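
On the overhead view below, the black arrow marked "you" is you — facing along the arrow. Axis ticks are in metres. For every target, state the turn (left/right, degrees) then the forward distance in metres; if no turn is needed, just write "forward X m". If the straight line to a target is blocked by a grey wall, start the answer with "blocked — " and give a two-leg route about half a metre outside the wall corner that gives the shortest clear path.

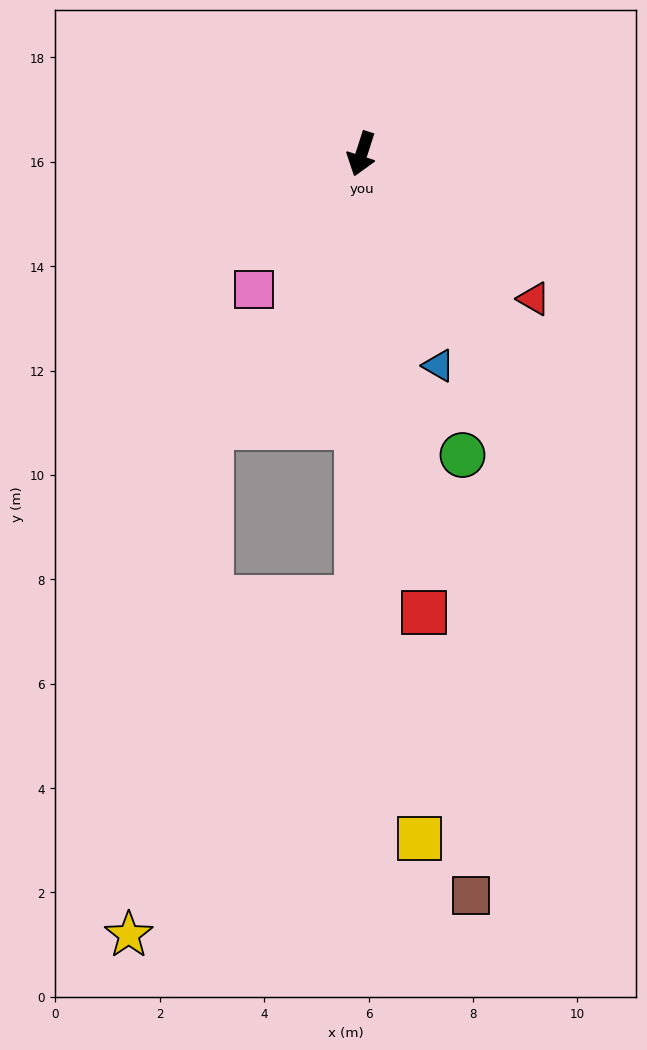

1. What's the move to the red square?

turn left 26°, forward 8.9 m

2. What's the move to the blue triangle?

turn left 38°, forward 4.3 m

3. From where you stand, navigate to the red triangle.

turn left 68°, forward 4.3 m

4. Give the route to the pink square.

turn right 21°, forward 3.3 m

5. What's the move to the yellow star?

blocked — turn left 17°, forward 8.5 m, then turn right 33°, forward 7.8 m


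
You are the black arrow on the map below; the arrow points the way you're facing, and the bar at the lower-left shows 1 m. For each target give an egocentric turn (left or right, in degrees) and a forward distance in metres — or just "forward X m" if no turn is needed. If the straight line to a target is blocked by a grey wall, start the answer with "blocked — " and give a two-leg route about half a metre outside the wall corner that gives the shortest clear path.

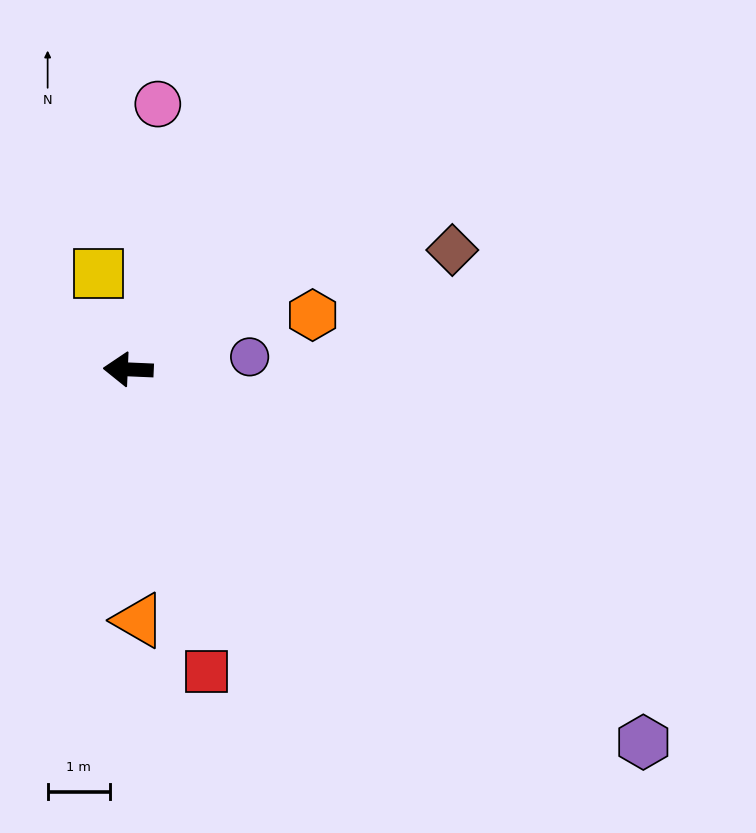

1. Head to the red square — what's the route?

turn left 107°, forward 5.0 m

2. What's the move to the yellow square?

turn right 70°, forward 1.6 m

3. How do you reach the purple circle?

turn right 172°, forward 2.0 m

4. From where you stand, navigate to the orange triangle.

turn left 95°, forward 4.0 m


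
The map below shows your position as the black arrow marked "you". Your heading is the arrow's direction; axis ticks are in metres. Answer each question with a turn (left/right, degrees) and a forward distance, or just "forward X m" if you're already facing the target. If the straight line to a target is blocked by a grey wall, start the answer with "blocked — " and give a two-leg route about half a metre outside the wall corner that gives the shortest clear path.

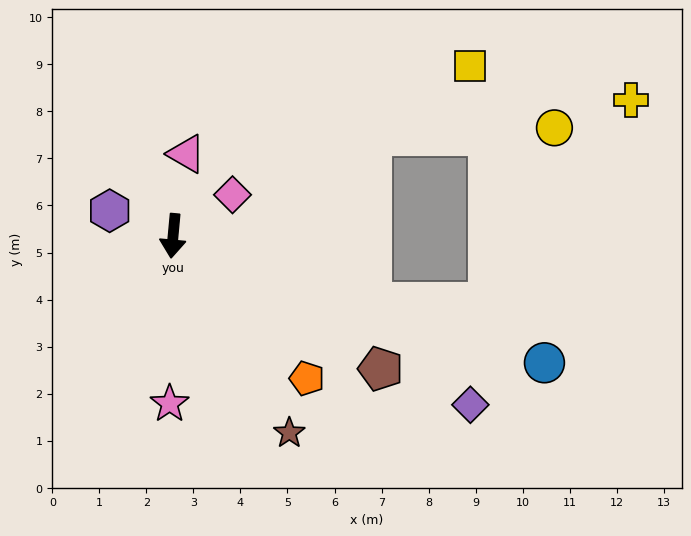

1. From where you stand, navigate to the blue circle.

turn left 76°, forward 8.3 m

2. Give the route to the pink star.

turn left 4°, forward 3.6 m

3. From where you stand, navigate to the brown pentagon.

turn left 63°, forward 5.2 m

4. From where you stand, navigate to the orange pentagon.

turn left 48°, forward 4.2 m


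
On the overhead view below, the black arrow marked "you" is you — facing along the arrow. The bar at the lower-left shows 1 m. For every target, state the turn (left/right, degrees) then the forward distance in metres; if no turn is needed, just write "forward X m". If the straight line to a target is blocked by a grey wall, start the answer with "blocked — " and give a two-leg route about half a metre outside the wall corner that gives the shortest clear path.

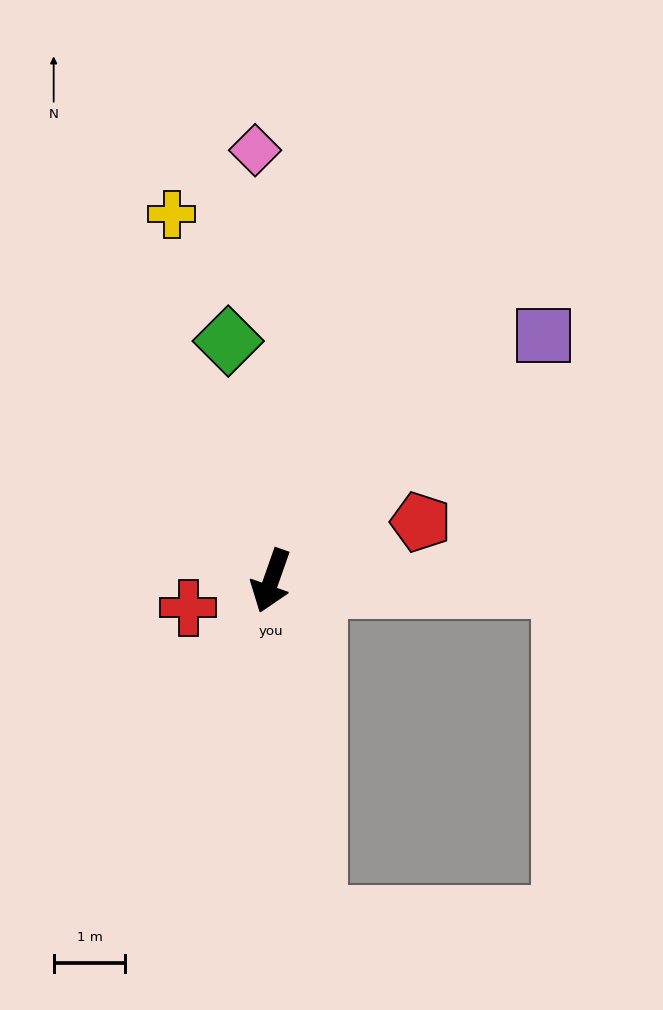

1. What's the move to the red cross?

turn right 53°, forward 1.2 m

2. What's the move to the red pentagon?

turn left 131°, forward 2.2 m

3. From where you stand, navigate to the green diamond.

turn right 150°, forward 3.4 m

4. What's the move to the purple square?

turn left 151°, forward 5.1 m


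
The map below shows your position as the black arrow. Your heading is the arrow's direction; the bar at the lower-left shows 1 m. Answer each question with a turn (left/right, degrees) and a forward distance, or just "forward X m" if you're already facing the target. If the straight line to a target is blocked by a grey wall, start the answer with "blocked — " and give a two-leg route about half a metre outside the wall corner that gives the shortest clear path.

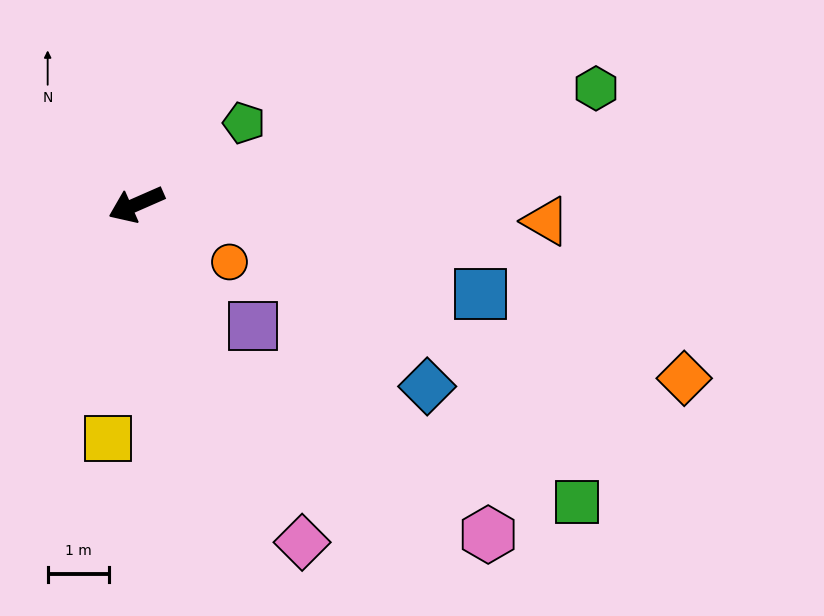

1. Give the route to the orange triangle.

turn left 154°, forward 6.7 m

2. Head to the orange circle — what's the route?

turn left 125°, forward 1.8 m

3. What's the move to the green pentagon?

turn right 167°, forward 2.2 m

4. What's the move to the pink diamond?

turn left 92°, forward 6.2 m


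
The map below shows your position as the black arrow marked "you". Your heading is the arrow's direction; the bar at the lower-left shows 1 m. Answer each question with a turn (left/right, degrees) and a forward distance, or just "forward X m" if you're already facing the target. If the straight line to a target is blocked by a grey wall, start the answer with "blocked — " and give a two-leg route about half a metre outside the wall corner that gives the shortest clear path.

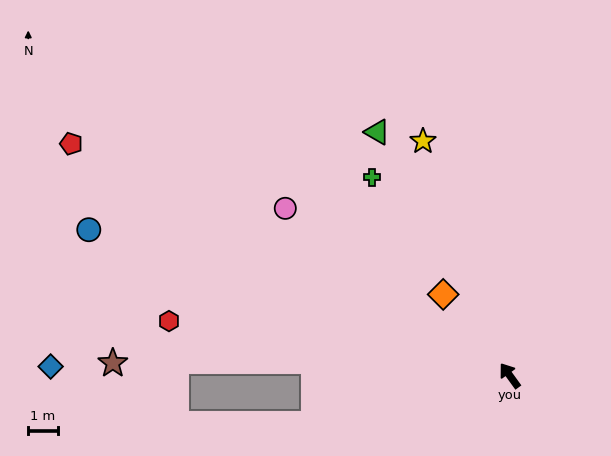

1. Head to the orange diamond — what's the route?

turn left 3°, forward 3.5 m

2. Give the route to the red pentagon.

turn left 26°, forward 16.7 m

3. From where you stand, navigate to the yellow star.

turn right 16°, forward 8.4 m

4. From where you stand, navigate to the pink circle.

turn left 17°, forward 9.4 m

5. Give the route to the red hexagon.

turn left 45°, forward 11.6 m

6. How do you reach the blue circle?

turn left 35°, forward 15.0 m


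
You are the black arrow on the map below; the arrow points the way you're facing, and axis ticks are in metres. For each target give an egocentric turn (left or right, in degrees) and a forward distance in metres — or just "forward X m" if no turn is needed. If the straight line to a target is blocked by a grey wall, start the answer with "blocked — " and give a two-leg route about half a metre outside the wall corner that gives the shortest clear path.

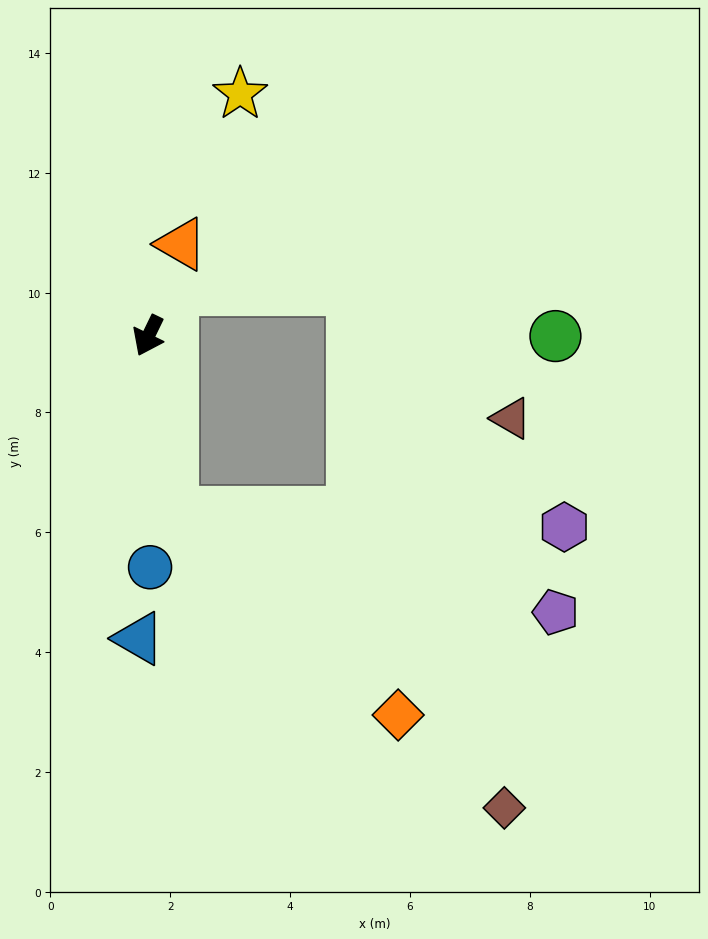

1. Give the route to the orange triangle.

turn right 174°, forward 1.6 m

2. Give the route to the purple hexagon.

blocked — turn left 34°, forward 3.0 m, then turn left 80°, forward 6.5 m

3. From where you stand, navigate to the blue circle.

turn left 26°, forward 3.9 m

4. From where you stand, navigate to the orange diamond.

blocked — turn left 34°, forward 3.0 m, then turn left 40°, forward 5.0 m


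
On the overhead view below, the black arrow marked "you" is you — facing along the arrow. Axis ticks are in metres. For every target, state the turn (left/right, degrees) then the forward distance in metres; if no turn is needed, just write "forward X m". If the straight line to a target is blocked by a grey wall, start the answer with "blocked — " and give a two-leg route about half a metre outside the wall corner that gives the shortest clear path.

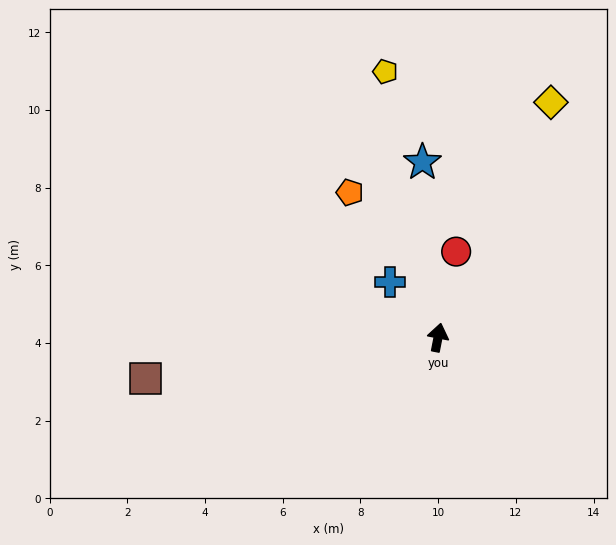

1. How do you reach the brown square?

turn left 109°, forward 7.6 m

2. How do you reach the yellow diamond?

turn right 15°, forward 6.7 m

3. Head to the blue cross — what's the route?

turn left 52°, forward 1.9 m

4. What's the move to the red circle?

forward 2.3 m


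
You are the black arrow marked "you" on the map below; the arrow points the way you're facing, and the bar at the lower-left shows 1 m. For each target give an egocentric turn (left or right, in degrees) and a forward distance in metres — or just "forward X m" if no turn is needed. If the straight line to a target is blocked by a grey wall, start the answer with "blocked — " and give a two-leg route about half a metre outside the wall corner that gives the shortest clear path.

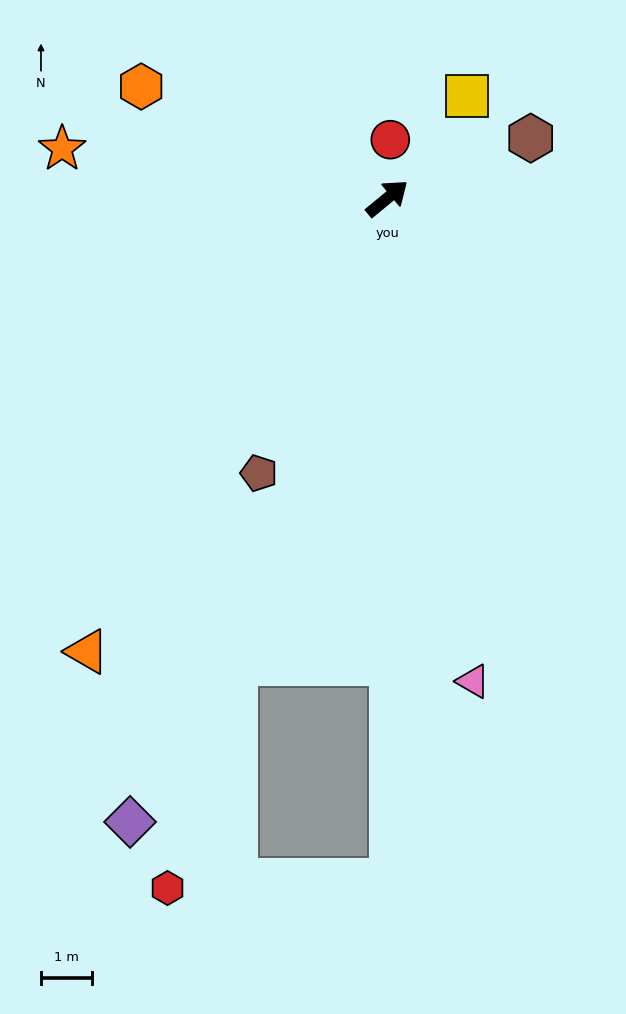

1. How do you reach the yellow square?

turn left 12°, forward 2.5 m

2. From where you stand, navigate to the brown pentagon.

turn right 155°, forward 5.9 m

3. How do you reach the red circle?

turn left 47°, forward 1.1 m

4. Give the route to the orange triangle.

turn right 163°, forward 10.6 m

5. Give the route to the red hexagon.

turn right 147°, forward 14.2 m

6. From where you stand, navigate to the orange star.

turn left 132°, forward 6.4 m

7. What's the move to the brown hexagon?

turn right 17°, forward 3.0 m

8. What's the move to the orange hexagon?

turn left 116°, forward 5.3 m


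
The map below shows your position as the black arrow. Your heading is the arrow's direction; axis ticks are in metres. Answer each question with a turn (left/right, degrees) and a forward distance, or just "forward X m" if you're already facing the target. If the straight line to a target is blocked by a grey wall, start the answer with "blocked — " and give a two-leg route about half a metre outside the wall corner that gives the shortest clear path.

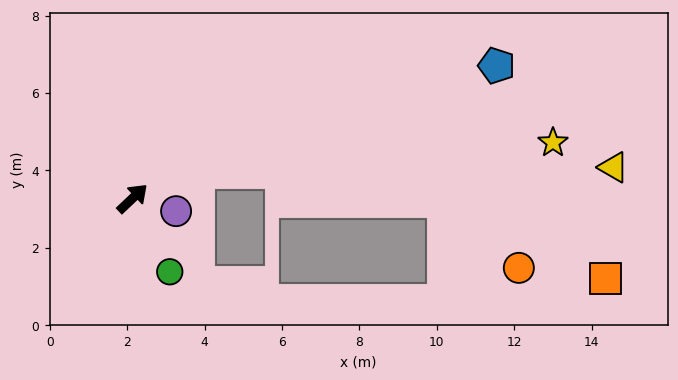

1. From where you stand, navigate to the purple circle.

turn right 60°, forward 1.2 m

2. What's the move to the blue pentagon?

turn right 23°, forward 10.0 m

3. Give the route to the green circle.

turn right 107°, forward 2.1 m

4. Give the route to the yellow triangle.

blocked — turn right 22°, forward 1.8 m, then turn right 21°, forward 10.7 m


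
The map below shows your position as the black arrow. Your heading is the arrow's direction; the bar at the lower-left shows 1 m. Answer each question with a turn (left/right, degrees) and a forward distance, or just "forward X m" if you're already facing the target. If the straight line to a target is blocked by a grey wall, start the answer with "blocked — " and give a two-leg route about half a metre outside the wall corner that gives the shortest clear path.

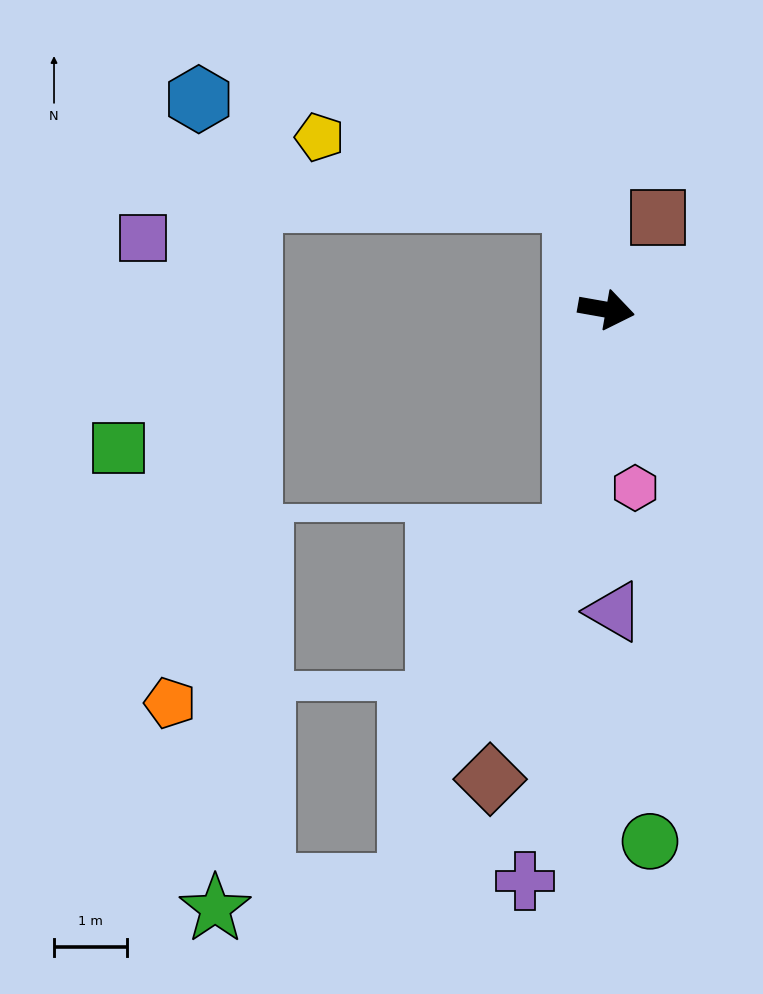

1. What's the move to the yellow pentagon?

blocked — turn left 117°, forward 1.6 m, then turn left 59°, forward 3.6 m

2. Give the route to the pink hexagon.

turn right 71°, forward 2.5 m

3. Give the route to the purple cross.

turn right 88°, forward 7.9 m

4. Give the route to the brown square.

turn left 71°, forward 1.5 m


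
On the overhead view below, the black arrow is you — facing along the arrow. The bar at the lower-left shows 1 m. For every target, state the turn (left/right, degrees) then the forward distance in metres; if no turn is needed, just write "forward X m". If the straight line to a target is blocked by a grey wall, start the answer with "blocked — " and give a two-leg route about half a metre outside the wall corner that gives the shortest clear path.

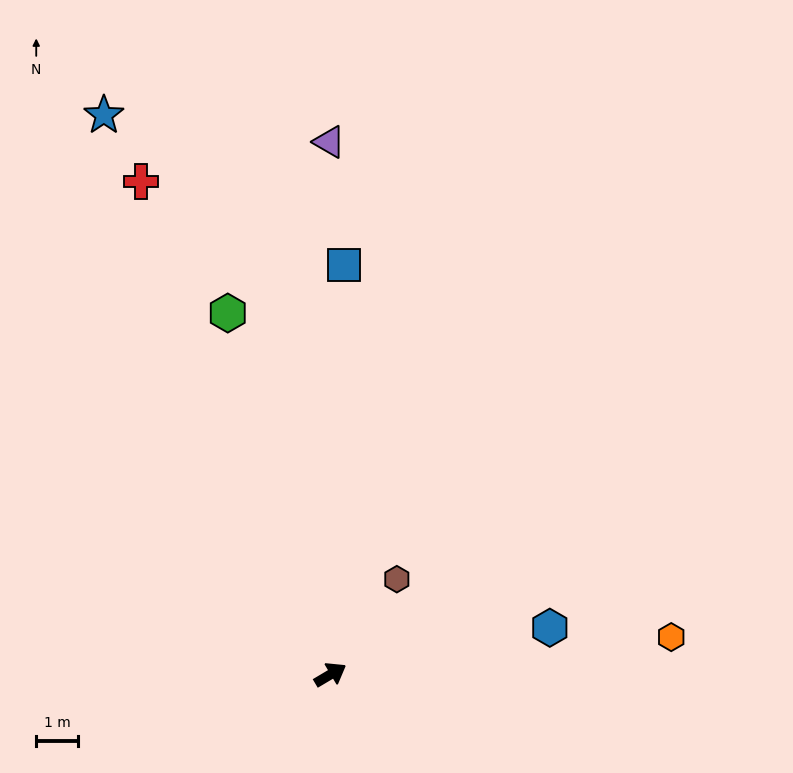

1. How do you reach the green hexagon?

turn left 75°, forward 9.0 m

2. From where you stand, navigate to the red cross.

turn left 80°, forward 12.6 m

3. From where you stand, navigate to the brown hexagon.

turn left 24°, forward 2.8 m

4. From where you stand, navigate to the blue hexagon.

turn right 19°, forward 5.3 m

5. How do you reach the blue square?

turn left 57°, forward 9.8 m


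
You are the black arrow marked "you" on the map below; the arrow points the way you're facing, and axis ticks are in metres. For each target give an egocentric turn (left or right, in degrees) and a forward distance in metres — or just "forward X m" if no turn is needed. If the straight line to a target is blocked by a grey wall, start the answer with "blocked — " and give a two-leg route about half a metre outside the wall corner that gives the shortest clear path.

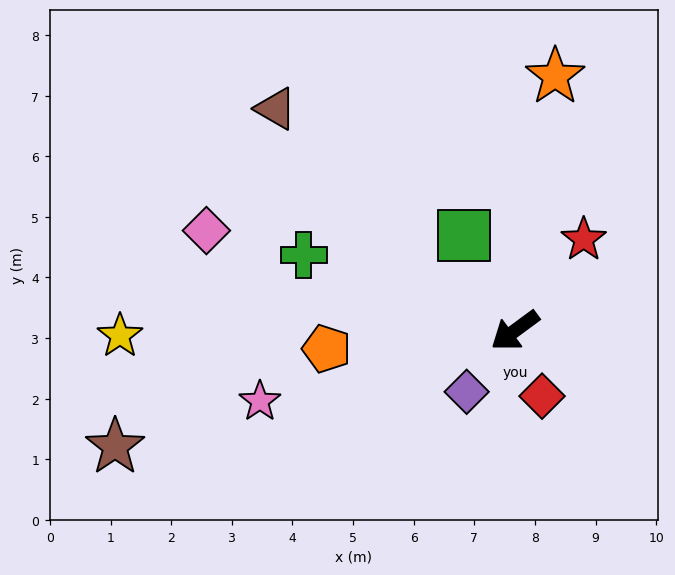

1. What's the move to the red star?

turn right 163°, forward 1.9 m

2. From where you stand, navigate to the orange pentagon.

turn right 31°, forward 3.1 m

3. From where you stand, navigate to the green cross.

turn right 56°, forward 3.7 m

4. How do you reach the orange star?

turn right 135°, forward 4.2 m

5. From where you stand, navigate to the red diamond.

turn left 76°, forward 1.2 m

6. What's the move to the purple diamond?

turn left 15°, forward 1.3 m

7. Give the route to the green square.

turn right 98°, forward 1.8 m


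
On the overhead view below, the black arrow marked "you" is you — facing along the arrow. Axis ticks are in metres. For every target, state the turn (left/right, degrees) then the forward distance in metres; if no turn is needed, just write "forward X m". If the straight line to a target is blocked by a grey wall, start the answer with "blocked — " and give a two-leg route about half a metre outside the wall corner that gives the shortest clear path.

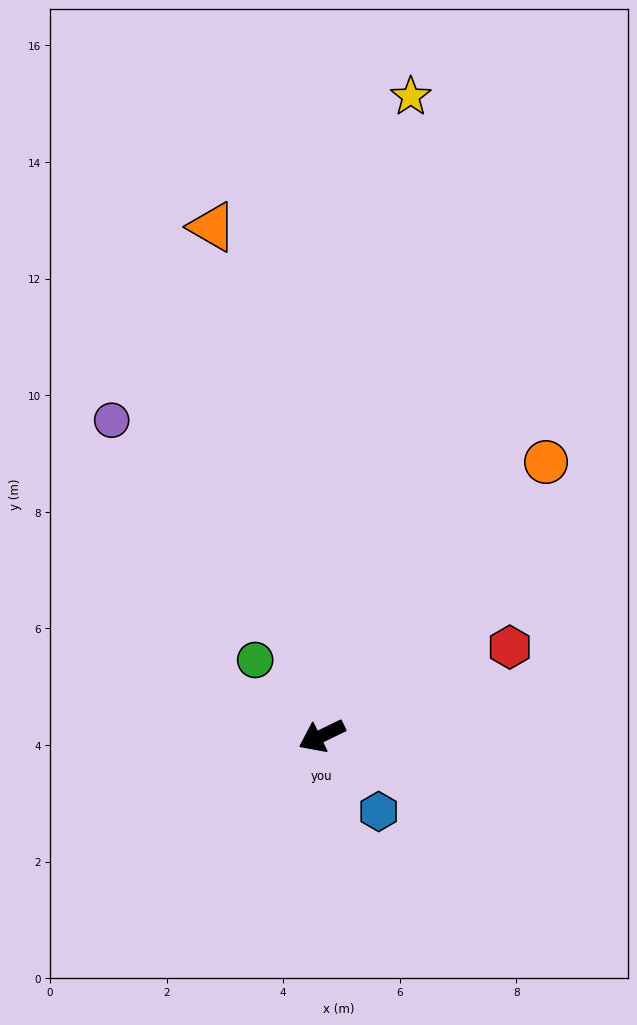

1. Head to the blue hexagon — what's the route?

turn left 101°, forward 1.6 m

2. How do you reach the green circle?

turn right 75°, forward 1.7 m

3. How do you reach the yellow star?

turn right 124°, forward 11.1 m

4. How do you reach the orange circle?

turn right 155°, forward 6.1 m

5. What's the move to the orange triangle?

turn right 104°, forward 8.9 m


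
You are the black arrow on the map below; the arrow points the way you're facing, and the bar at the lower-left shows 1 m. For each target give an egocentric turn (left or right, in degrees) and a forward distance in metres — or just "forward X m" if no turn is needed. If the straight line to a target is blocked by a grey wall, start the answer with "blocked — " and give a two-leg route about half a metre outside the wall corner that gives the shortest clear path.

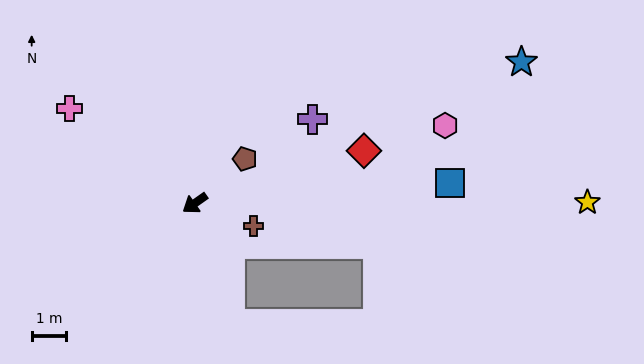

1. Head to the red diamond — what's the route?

turn left 162°, forward 5.1 m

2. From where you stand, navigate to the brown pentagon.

turn right 174°, forward 1.9 m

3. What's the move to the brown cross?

turn left 123°, forward 1.8 m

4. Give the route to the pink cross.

turn right 72°, forward 4.5 m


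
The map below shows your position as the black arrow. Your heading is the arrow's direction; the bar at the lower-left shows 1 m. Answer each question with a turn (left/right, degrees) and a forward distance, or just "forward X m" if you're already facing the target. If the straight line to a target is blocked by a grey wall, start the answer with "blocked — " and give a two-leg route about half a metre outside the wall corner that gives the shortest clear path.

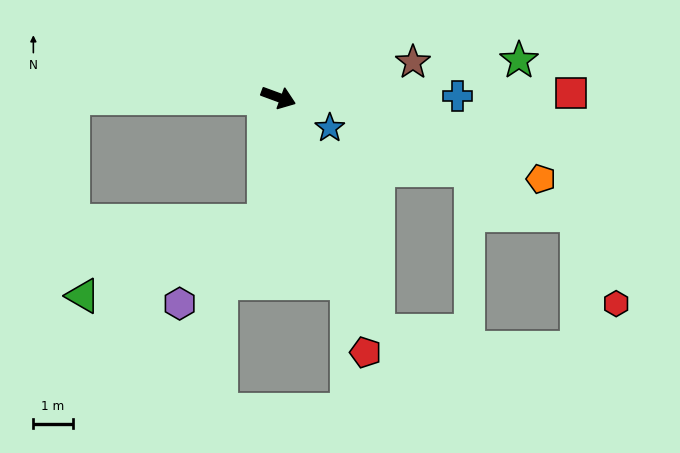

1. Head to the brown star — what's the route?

turn left 35°, forward 3.5 m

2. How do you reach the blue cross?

turn left 21°, forward 4.5 m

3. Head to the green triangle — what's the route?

blocked — turn right 76°, forward 3.1 m, then turn right 61°, forward 5.0 m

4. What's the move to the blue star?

turn right 11°, forward 1.5 m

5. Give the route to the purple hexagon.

blocked — turn right 76°, forward 3.1 m, then turn right 39°, forward 3.0 m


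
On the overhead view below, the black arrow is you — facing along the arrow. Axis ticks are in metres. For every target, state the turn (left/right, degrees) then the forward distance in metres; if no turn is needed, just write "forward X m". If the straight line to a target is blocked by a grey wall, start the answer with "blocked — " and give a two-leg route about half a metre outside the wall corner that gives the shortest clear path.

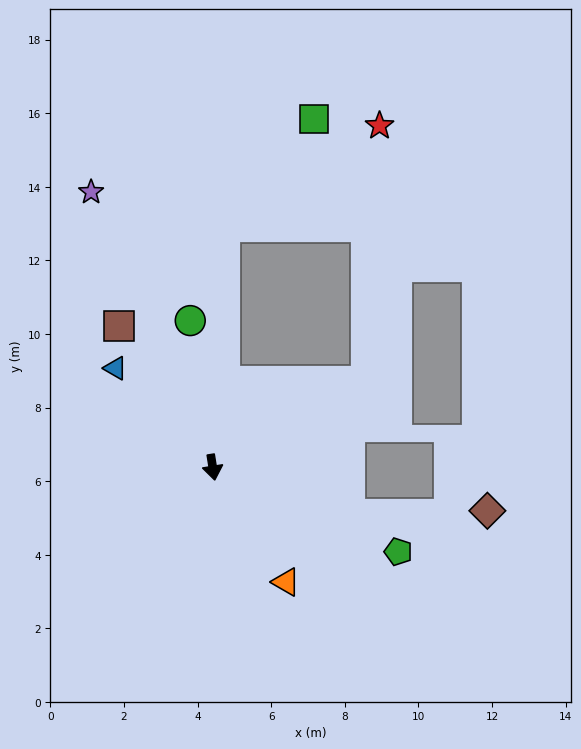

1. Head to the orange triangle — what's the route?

turn left 24°, forward 3.7 m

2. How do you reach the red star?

blocked — turn left 168°, forward 6.6 m, then turn right 54°, forward 5.0 m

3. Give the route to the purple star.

turn right 165°, forward 8.2 m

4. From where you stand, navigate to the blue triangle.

turn right 145°, forward 3.8 m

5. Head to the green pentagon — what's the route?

turn left 56°, forward 5.5 m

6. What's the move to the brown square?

turn right 155°, forward 4.6 m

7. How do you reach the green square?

blocked — turn left 168°, forward 6.6 m, then turn right 37°, forward 3.8 m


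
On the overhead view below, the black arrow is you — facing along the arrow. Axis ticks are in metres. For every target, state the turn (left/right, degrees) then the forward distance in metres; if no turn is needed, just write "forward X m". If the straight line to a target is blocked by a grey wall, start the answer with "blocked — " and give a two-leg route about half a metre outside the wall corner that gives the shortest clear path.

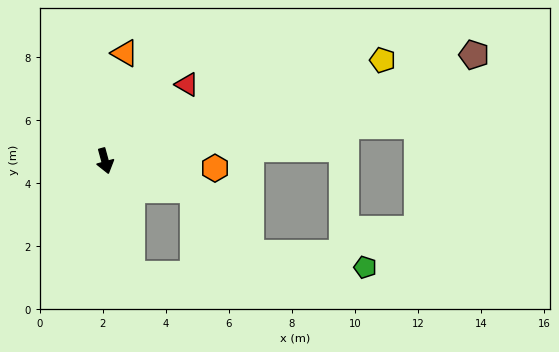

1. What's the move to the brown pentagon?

turn left 91°, forward 12.2 m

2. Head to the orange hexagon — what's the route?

turn left 71°, forward 3.5 m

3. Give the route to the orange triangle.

turn left 154°, forward 3.5 m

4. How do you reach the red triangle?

turn left 118°, forward 3.6 m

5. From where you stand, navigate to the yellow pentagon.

turn left 95°, forward 9.4 m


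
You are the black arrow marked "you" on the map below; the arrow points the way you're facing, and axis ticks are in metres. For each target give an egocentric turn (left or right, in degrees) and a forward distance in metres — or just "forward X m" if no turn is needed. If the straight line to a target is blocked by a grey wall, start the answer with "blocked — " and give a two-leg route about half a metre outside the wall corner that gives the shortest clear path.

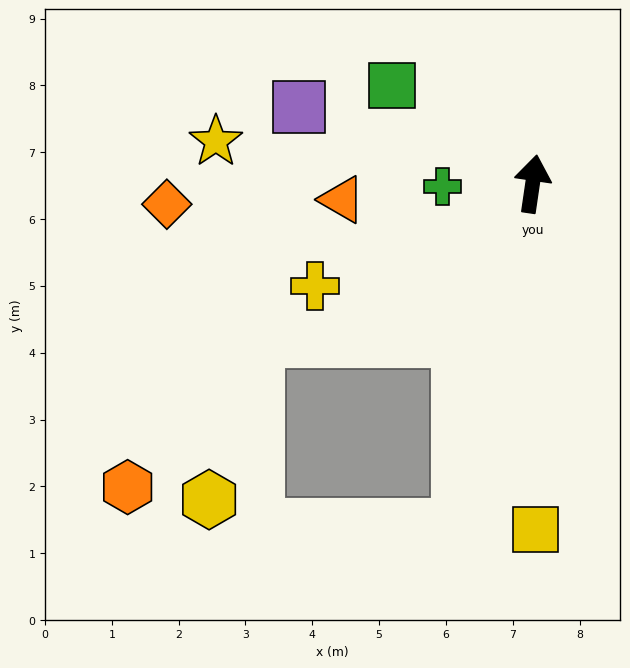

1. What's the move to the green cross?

turn left 100°, forward 1.4 m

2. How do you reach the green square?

turn left 63°, forward 2.6 m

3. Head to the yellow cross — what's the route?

turn left 123°, forward 3.6 m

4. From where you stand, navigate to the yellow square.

turn right 171°, forward 5.2 m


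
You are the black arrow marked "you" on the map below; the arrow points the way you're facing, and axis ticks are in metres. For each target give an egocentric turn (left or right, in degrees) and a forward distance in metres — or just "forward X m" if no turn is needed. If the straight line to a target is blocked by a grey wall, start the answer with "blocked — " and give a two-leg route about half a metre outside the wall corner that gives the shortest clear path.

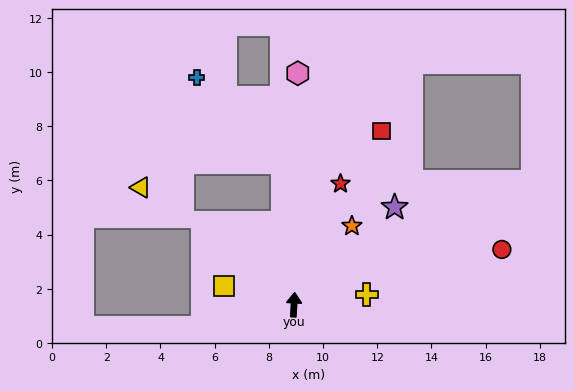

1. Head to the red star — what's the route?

turn right 18°, forward 4.8 m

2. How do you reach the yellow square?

turn left 78°, forward 2.7 m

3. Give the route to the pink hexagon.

turn left 2°, forward 8.5 m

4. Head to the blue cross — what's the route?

blocked — turn left 8°, forward 5.3 m, then turn left 40°, forward 4.4 m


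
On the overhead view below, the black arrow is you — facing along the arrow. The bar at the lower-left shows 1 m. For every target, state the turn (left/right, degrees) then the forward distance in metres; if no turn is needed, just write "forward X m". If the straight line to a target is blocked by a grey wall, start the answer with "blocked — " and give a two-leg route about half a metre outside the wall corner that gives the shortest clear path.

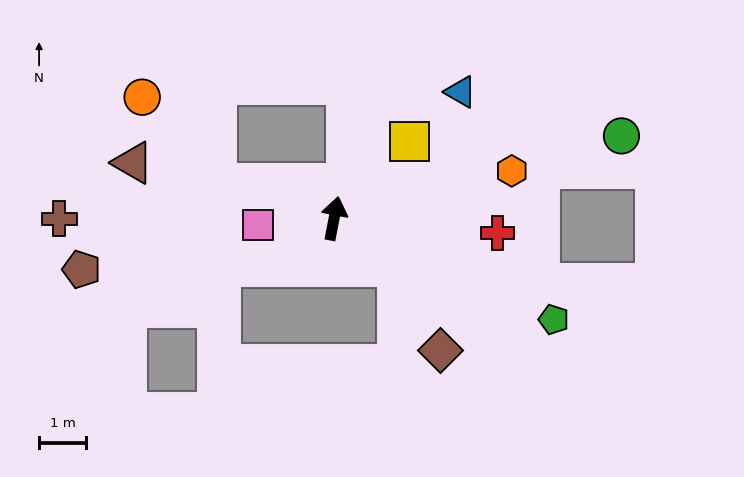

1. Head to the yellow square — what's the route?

turn right 34°, forward 2.3 m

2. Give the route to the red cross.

turn right 84°, forward 3.5 m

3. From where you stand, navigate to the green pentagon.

turn right 104°, forward 5.1 m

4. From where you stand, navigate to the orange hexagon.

turn right 64°, forward 3.9 m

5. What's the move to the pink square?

turn left 106°, forward 1.6 m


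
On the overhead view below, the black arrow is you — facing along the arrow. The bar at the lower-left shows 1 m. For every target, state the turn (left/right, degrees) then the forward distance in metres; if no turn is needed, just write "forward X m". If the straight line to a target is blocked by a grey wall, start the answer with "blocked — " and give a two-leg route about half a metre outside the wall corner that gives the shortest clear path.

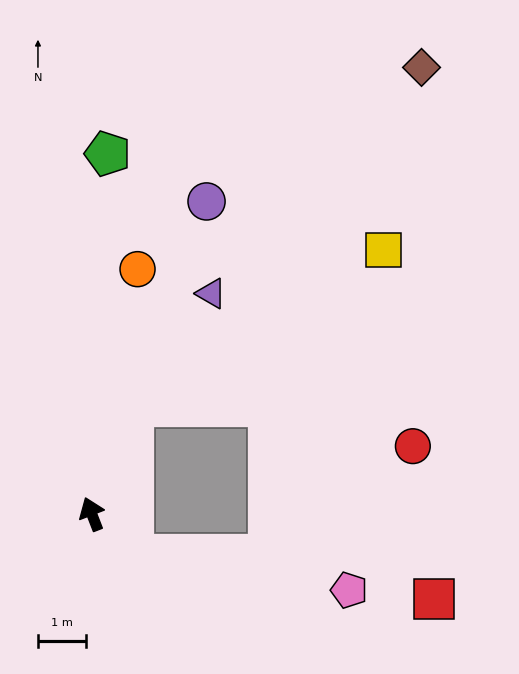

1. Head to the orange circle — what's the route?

turn right 32°, forward 5.2 m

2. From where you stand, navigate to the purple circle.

turn right 41°, forward 6.9 m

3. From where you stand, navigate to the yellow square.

blocked — turn right 42°, forward 2.4 m, then turn right 37°, forward 6.1 m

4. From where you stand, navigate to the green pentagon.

turn right 24°, forward 7.5 m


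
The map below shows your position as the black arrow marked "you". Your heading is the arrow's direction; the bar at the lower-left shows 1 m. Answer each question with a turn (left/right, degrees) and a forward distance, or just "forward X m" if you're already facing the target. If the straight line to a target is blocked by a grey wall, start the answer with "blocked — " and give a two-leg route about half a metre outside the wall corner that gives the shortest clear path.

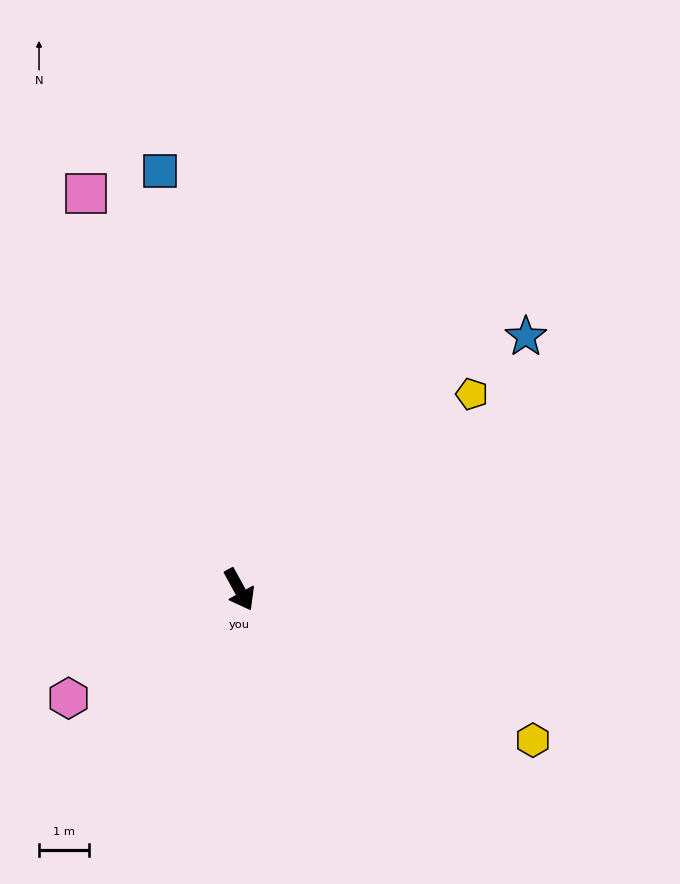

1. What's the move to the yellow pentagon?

turn left 101°, forward 6.1 m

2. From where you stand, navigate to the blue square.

turn left 162°, forward 8.6 m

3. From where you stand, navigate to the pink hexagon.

turn right 86°, forward 4.1 m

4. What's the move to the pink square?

turn left 172°, forward 8.5 m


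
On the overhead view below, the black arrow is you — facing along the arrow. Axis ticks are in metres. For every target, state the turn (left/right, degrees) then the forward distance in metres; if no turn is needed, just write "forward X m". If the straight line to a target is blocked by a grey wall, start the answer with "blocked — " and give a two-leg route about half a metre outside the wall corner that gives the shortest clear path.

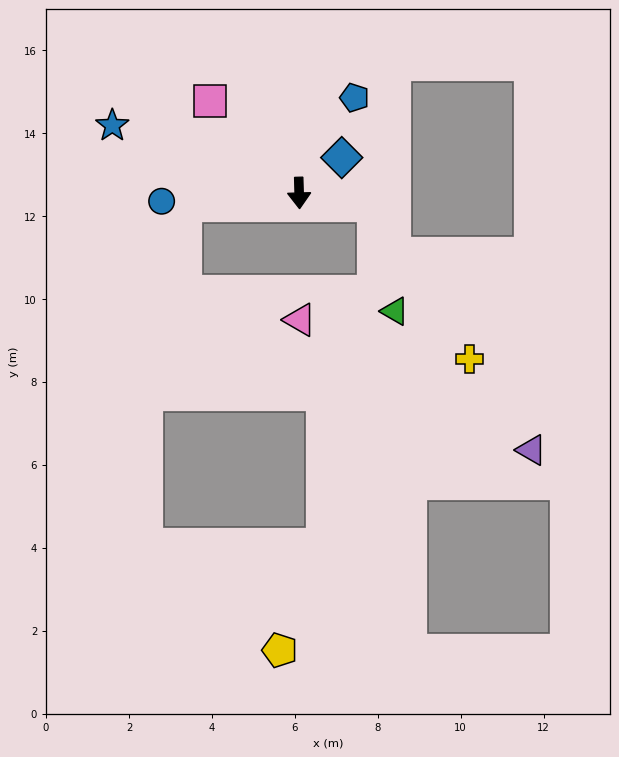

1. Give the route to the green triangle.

blocked — turn left 80°, forward 1.8 m, then turn right 71°, forward 2.6 m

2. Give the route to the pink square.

turn right 138°, forward 3.1 m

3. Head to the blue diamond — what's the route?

turn left 128°, forward 1.3 m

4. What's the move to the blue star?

turn right 111°, forward 4.8 m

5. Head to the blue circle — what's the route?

turn right 88°, forward 3.3 m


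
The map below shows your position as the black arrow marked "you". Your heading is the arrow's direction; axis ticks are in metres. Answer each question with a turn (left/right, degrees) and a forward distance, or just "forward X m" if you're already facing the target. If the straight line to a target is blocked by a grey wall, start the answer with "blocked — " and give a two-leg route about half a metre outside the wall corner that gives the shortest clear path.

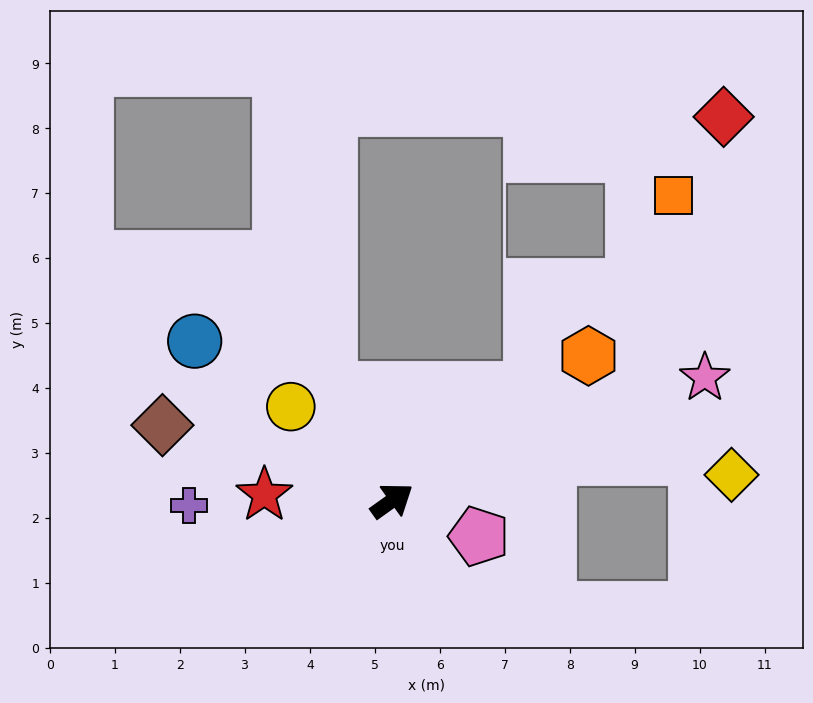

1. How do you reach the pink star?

turn right 14°, forward 5.2 m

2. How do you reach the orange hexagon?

forward 3.8 m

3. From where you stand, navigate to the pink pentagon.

turn right 58°, forward 1.4 m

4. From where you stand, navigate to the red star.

turn left 142°, forward 2.0 m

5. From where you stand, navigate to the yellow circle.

turn left 102°, forward 2.1 m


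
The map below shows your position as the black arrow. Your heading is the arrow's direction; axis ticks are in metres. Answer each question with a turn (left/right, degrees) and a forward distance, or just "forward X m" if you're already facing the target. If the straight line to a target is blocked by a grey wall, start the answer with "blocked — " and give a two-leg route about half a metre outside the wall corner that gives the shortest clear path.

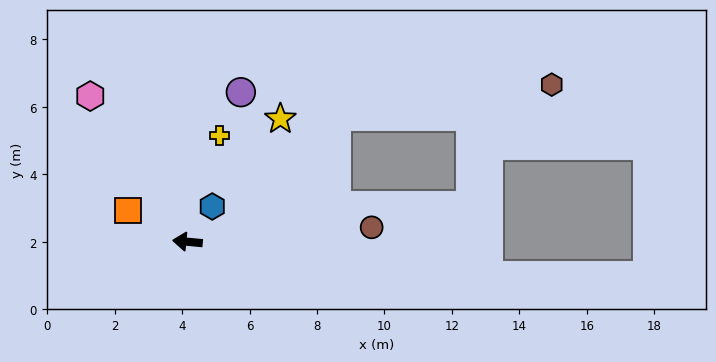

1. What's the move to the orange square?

turn right 22°, forward 2.0 m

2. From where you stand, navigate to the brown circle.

turn right 170°, forward 5.5 m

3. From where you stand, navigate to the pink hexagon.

turn right 51°, forward 5.2 m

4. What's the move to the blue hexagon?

turn right 120°, forward 1.3 m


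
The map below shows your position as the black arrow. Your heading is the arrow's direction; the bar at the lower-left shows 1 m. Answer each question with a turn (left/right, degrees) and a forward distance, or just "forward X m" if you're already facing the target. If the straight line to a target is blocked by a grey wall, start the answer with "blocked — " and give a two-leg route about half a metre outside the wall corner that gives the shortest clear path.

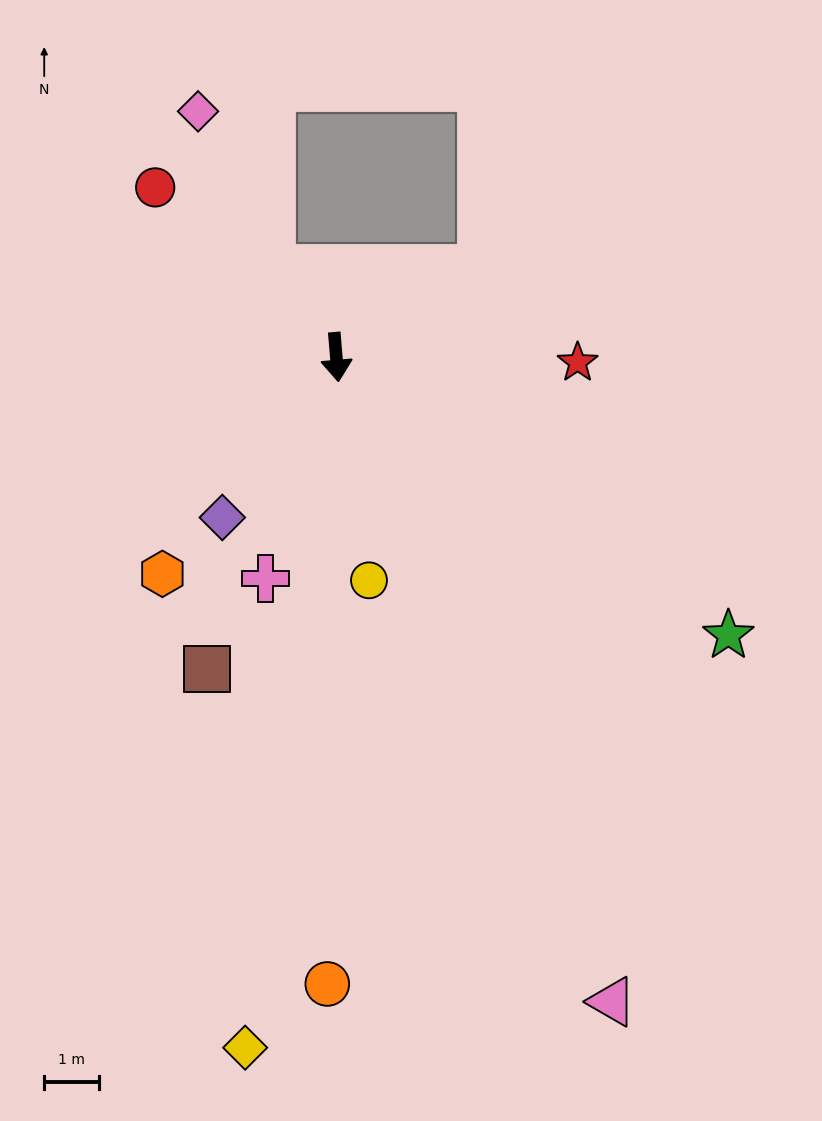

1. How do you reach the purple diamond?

turn right 40°, forward 3.6 m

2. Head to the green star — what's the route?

turn left 50°, forward 8.7 m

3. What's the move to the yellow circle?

turn left 3°, forward 4.1 m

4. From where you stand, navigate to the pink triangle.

turn left 18°, forward 12.7 m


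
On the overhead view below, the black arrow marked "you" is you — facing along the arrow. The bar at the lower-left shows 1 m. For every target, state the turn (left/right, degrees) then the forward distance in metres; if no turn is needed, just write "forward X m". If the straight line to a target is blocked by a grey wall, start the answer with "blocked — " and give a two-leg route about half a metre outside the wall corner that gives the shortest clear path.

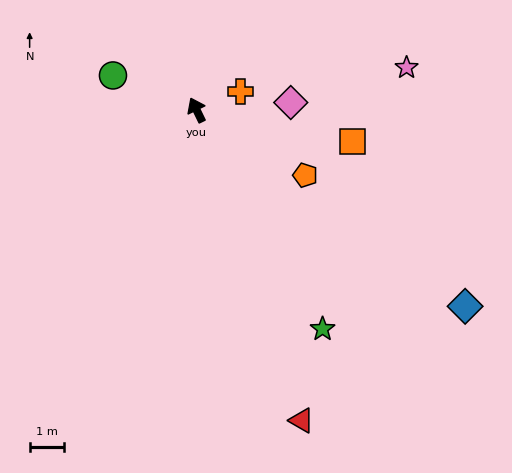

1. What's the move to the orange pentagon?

turn right 147°, forward 3.7 m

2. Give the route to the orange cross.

turn right 93°, forward 1.4 m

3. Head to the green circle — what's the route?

turn left 42°, forward 2.6 m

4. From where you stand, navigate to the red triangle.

turn left 173°, forward 9.6 m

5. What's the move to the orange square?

turn right 127°, forward 4.6 m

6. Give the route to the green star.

turn right 176°, forward 7.4 m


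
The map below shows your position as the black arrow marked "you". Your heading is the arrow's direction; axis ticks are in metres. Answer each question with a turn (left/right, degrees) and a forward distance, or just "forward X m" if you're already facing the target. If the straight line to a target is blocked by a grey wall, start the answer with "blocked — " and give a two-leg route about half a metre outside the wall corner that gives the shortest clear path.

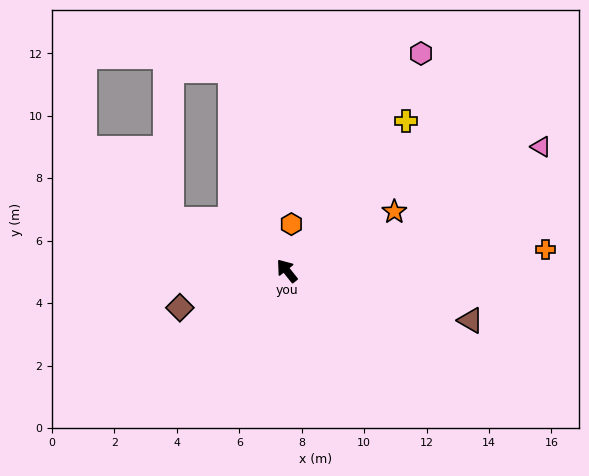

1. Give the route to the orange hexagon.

turn right 44°, forward 1.5 m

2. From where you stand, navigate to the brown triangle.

turn right 144°, forward 6.1 m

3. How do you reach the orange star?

turn right 100°, forward 3.9 m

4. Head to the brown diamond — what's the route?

turn left 71°, forward 3.6 m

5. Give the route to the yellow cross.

turn right 77°, forward 6.1 m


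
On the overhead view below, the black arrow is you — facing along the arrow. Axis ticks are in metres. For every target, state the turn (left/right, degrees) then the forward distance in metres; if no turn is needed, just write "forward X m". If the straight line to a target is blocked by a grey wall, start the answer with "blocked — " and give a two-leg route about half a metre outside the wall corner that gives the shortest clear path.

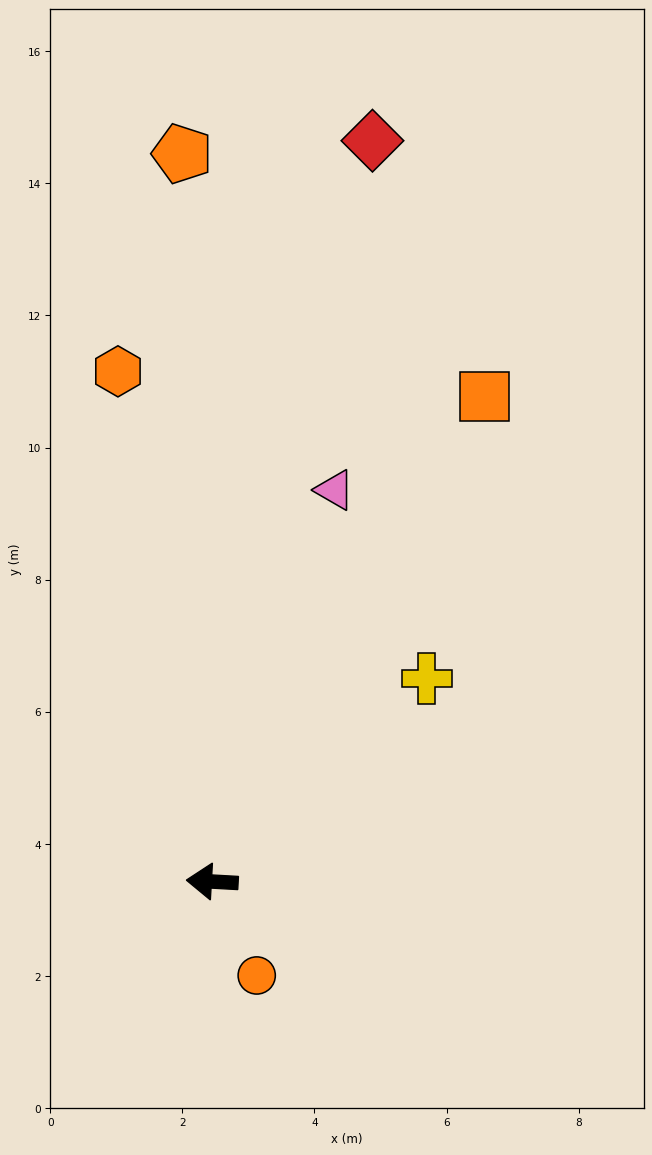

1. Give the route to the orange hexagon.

turn right 76°, forward 7.9 m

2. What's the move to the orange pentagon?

turn right 84°, forward 11.0 m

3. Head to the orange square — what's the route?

turn right 116°, forward 8.4 m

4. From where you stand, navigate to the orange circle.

turn left 119°, forward 1.6 m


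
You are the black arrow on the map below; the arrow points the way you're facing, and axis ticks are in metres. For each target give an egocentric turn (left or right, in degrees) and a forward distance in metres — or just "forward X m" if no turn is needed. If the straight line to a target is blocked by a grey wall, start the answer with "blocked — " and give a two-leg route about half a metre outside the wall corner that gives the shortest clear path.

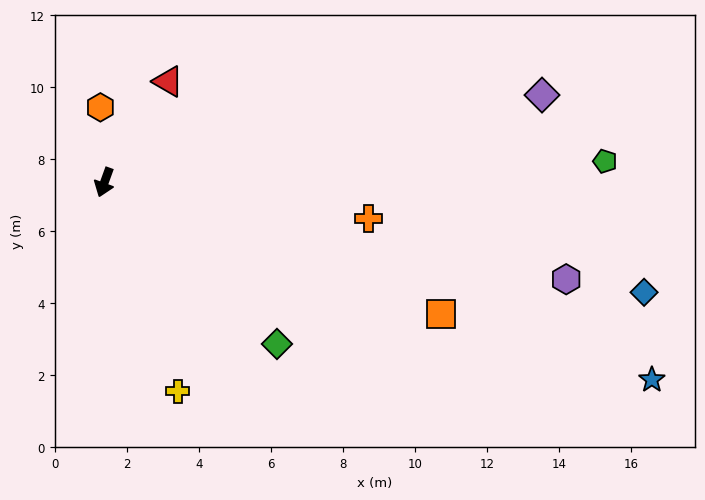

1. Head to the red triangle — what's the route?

turn left 168°, forward 3.3 m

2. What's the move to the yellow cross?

turn left 39°, forward 6.1 m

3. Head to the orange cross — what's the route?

turn left 102°, forward 7.4 m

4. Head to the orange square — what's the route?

turn left 89°, forward 10.0 m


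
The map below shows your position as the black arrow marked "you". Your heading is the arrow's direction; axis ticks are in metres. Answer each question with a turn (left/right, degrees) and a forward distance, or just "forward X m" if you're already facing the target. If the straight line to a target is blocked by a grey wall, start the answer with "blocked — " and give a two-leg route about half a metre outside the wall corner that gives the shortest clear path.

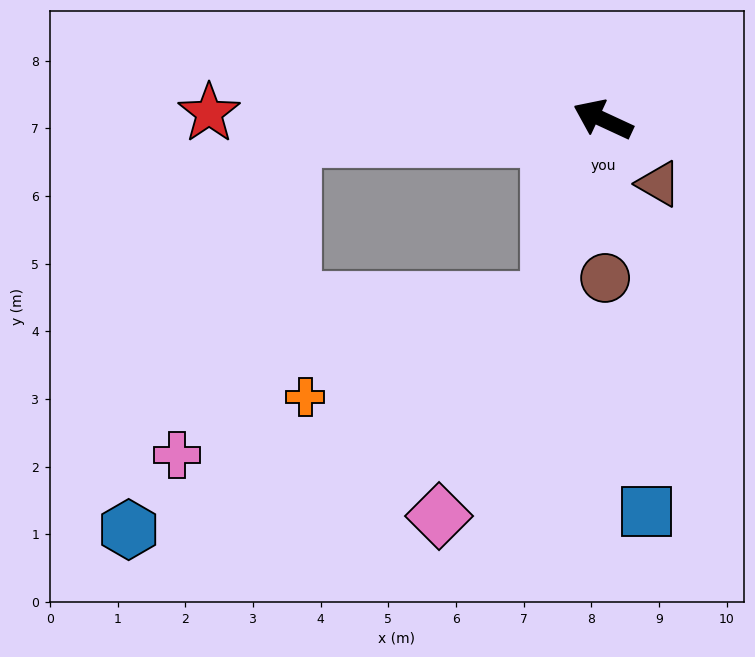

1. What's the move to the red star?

turn left 24°, forward 5.8 m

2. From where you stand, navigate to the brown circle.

turn left 116°, forward 2.3 m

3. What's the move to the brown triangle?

turn left 156°, forward 1.3 m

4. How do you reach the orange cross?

blocked — turn left 99°, forward 2.8 m, then turn right 53°, forward 3.9 m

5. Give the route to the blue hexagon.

blocked — turn left 99°, forward 2.8 m, then turn right 46°, forward 7.1 m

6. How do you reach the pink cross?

blocked — turn left 28°, forward 4.6 m, then turn left 67°, forward 5.0 m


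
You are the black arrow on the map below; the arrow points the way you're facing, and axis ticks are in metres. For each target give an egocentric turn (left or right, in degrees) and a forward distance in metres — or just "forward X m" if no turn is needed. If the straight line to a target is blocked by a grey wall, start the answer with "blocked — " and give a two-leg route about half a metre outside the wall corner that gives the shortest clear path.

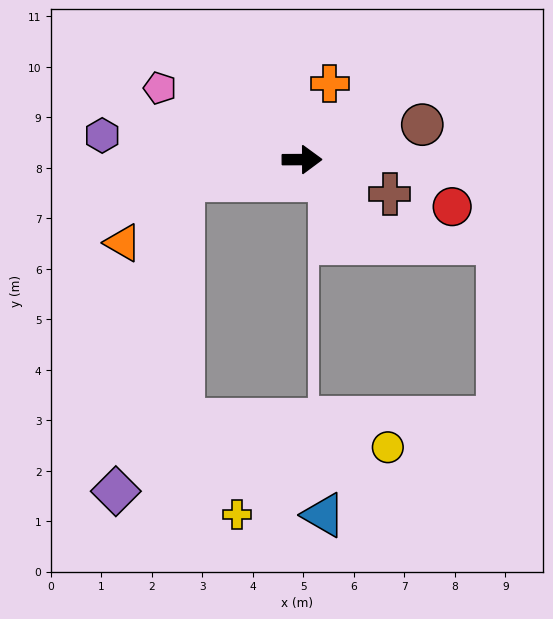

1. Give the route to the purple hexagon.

turn left 173°, forward 4.0 m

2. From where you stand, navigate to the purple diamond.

blocked — turn right 170°, forward 2.4 m, then turn left 67°, forward 6.3 m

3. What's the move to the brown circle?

turn left 16°, forward 2.5 m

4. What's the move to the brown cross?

turn right 22°, forward 1.9 m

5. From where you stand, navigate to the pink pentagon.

turn left 153°, forward 3.2 m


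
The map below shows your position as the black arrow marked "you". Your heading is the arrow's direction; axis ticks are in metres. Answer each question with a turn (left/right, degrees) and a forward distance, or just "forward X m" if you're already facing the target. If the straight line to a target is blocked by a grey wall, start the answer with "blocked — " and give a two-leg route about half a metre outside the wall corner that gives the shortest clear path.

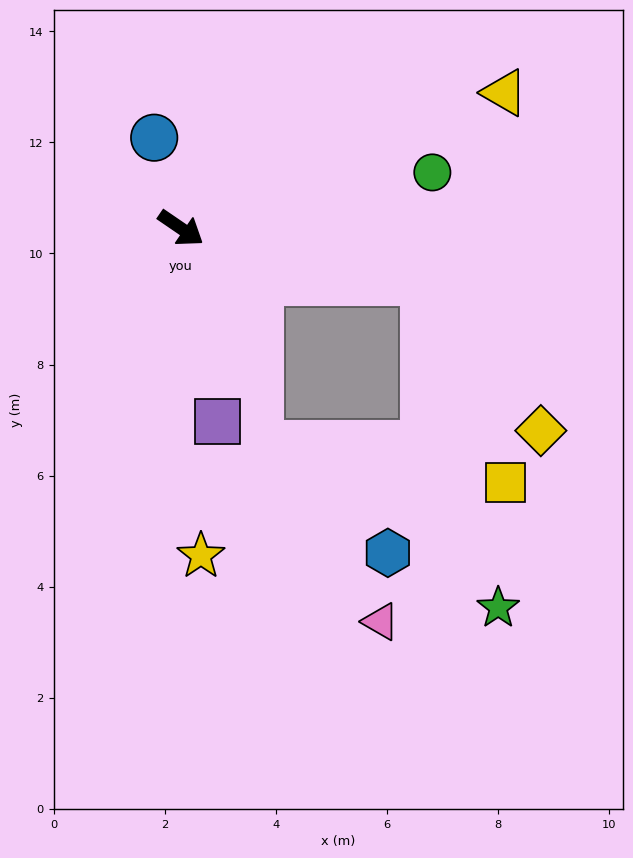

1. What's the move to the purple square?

turn right 45°, forward 3.5 m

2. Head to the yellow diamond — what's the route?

blocked — turn left 22°, forward 4.5 m, then turn right 39°, forward 3.4 m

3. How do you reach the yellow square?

blocked — turn left 22°, forward 4.5 m, then turn right 56°, forward 3.9 m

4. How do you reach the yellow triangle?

turn left 57°, forward 6.3 m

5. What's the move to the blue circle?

turn left 141°, forward 1.7 m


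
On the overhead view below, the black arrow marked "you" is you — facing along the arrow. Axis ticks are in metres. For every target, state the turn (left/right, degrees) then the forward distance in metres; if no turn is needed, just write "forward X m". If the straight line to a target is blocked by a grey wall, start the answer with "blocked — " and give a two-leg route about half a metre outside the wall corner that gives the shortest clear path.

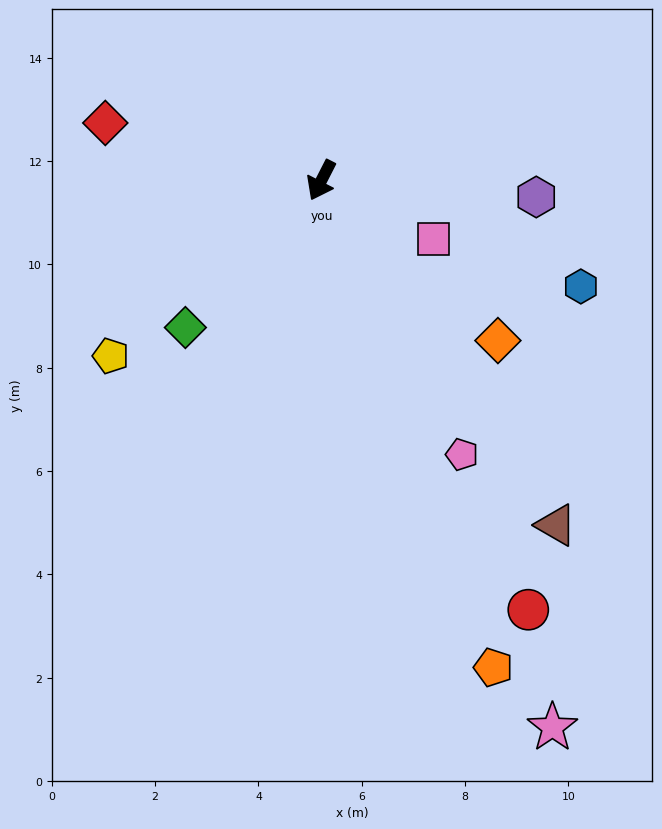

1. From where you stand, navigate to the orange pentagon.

turn left 47°, forward 10.0 m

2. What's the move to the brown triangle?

turn left 61°, forward 8.1 m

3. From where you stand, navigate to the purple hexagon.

turn left 113°, forward 4.2 m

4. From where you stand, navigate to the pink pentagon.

turn left 54°, forward 6.0 m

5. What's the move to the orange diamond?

turn left 75°, forward 4.6 m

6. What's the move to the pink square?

turn left 89°, forward 2.4 m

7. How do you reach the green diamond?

turn right 16°, forward 3.9 m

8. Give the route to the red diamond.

turn right 78°, forward 4.3 m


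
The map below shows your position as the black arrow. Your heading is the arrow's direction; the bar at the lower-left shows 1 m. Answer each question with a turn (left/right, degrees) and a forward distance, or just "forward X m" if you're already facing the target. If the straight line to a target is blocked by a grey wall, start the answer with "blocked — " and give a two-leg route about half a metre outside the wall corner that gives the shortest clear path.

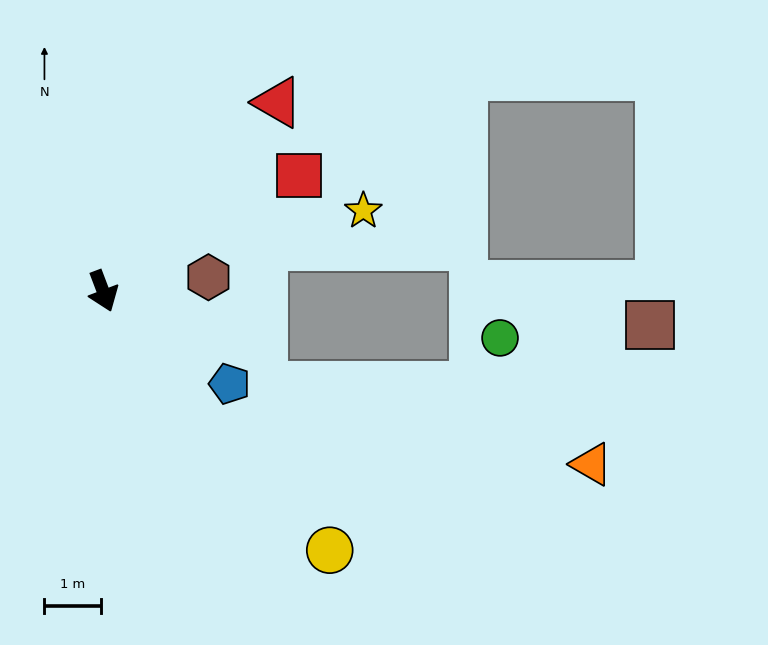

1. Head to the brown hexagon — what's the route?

turn left 77°, forward 1.9 m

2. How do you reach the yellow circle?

turn left 20°, forward 6.1 m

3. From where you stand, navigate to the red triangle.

turn left 116°, forward 4.5 m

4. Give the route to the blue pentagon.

turn left 33°, forward 2.8 m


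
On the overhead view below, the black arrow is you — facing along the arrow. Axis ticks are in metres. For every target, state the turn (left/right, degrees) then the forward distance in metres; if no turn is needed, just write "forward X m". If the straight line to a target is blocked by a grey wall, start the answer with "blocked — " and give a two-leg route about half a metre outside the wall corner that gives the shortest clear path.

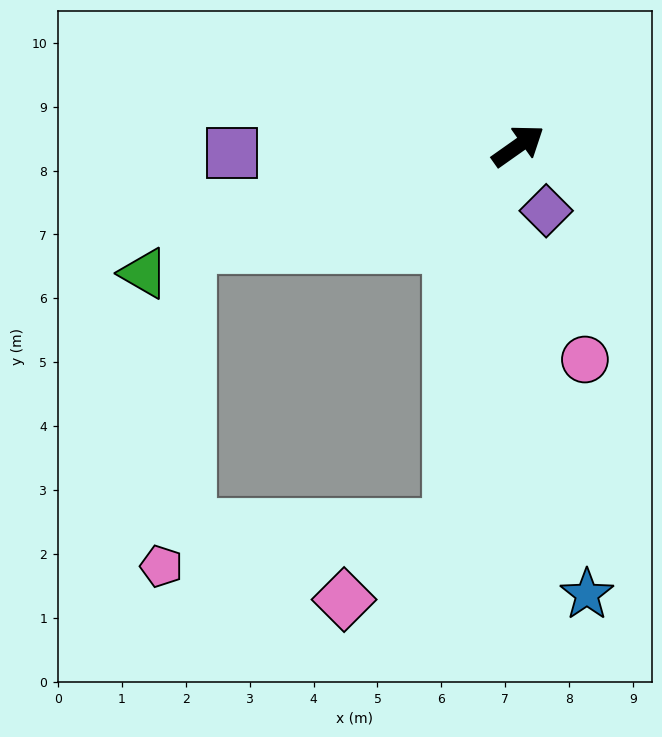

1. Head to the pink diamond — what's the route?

blocked — turn right 135°, forward 6.0 m, then turn right 46°, forward 2.0 m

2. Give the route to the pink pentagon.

blocked — turn left 162°, forward 5.4 m, then turn left 68°, forward 5.0 m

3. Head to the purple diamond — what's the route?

turn right 102°, forward 1.1 m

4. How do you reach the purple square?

turn left 146°, forward 4.5 m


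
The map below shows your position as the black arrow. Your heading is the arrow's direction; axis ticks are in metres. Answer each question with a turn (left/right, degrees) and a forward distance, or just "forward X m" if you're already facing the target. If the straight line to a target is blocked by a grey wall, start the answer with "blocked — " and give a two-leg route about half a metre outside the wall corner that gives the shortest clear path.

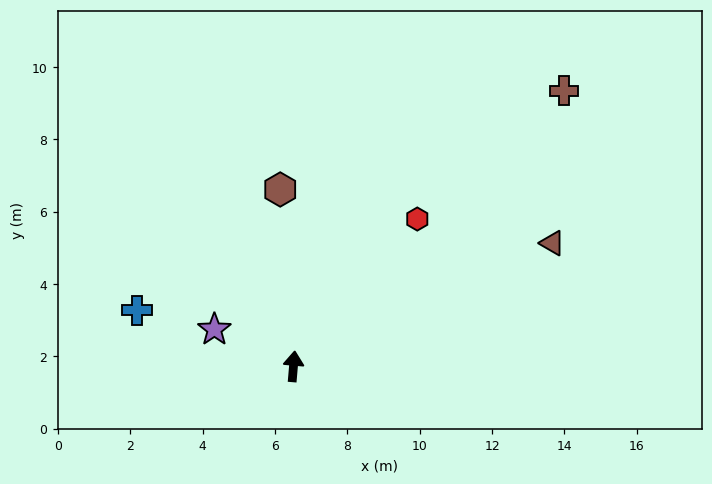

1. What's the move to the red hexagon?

turn right 35°, forward 5.3 m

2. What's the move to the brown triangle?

turn right 60°, forward 7.9 m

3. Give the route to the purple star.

turn left 70°, forward 2.4 m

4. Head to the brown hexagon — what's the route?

turn left 9°, forward 4.9 m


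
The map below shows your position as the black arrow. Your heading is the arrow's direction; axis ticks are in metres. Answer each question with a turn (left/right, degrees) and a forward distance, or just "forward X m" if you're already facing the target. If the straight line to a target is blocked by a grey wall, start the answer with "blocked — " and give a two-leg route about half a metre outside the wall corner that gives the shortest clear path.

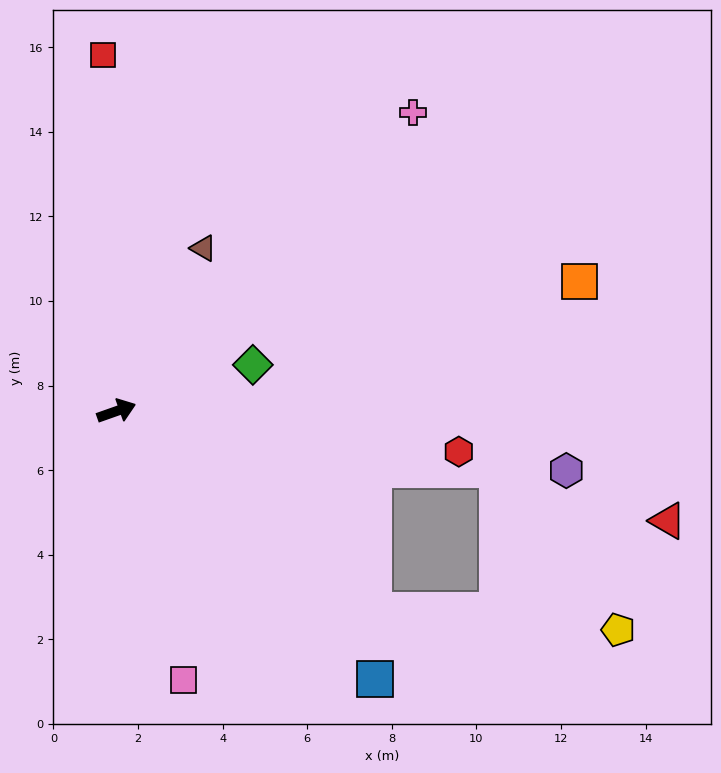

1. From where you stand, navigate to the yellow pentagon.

blocked — turn right 57°, forward 7.7 m, then turn left 33°, forward 5.8 m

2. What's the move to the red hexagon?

turn right 26°, forward 8.2 m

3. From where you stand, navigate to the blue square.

turn right 65°, forward 8.8 m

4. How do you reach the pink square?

turn right 95°, forward 6.5 m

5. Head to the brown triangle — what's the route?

turn left 42°, forward 4.4 m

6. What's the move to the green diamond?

forward 3.4 m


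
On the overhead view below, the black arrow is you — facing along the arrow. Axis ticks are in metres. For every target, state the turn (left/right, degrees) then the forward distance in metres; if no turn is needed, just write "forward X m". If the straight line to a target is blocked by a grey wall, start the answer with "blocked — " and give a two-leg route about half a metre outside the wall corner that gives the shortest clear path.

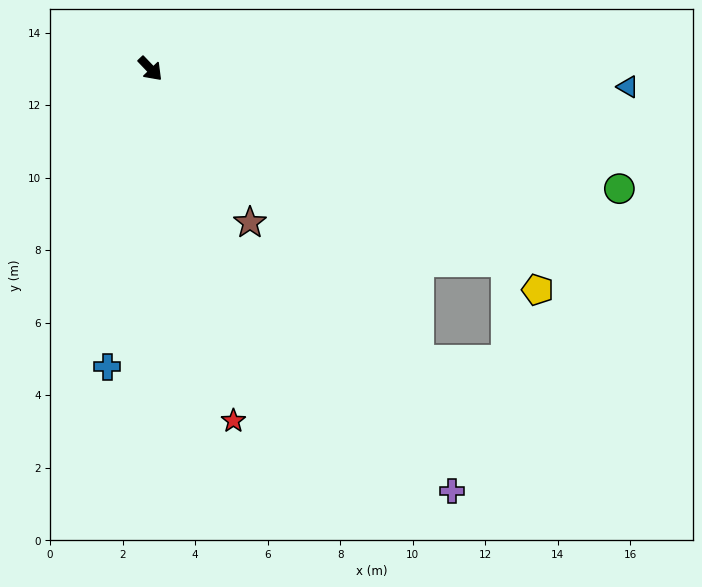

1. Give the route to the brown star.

turn right 11°, forward 5.1 m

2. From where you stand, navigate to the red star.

turn right 30°, forward 10.0 m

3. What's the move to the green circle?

turn left 32°, forward 13.3 m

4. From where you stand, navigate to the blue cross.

turn right 52°, forward 8.3 m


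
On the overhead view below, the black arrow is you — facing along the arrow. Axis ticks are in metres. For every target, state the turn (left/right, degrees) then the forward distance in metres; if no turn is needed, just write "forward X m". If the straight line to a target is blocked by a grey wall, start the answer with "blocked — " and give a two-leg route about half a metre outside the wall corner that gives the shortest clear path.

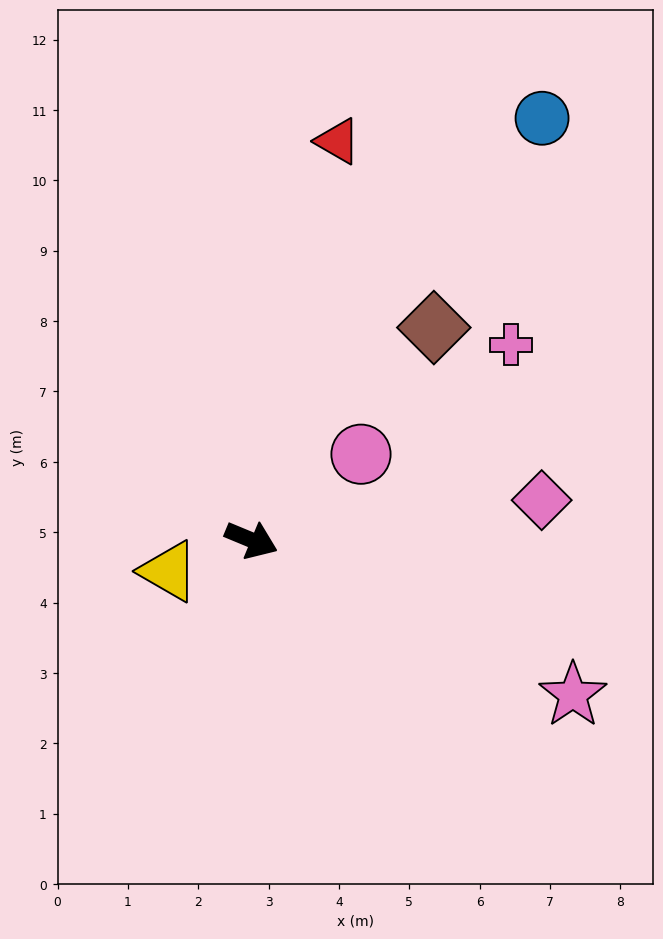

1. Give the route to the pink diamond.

turn left 30°, forward 4.2 m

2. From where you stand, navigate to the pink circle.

turn left 61°, forward 2.0 m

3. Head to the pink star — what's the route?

turn right 3°, forward 5.1 m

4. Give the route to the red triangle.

turn left 100°, forward 5.8 m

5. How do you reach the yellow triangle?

turn right 137°, forward 1.3 m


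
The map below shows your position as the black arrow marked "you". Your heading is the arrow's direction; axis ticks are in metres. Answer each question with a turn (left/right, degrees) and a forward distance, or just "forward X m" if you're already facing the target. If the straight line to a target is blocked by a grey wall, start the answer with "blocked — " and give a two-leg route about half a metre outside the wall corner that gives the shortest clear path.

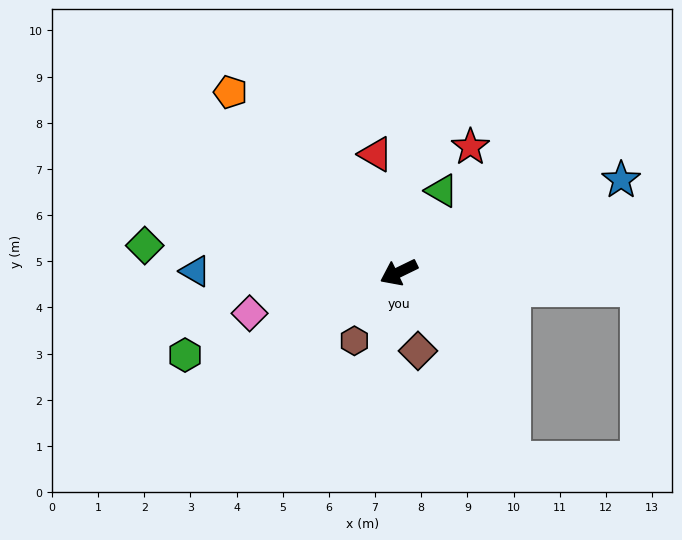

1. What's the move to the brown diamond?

turn left 78°, forward 1.8 m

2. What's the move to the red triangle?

turn right 105°, forward 2.6 m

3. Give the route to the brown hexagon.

turn left 31°, forward 1.8 m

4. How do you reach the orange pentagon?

turn right 73°, forward 5.3 m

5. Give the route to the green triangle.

turn right 144°, forward 2.0 m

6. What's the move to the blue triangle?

turn right 26°, forward 4.4 m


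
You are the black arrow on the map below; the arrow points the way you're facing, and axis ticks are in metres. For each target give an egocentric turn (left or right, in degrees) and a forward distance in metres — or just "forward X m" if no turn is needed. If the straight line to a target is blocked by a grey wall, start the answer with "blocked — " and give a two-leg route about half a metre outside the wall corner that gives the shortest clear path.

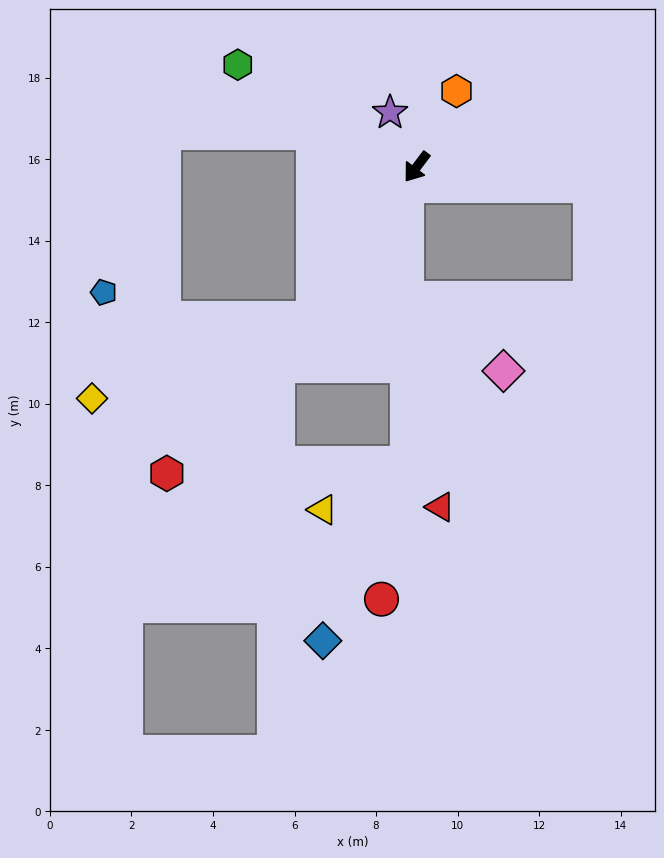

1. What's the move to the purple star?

turn right 117°, forward 1.5 m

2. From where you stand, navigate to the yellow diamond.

blocked — turn left 3°, forward 4.5 m, then turn right 36°, forward 5.8 m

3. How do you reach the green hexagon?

turn right 83°, forward 5.1 m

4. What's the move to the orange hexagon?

turn right 171°, forward 2.1 m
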